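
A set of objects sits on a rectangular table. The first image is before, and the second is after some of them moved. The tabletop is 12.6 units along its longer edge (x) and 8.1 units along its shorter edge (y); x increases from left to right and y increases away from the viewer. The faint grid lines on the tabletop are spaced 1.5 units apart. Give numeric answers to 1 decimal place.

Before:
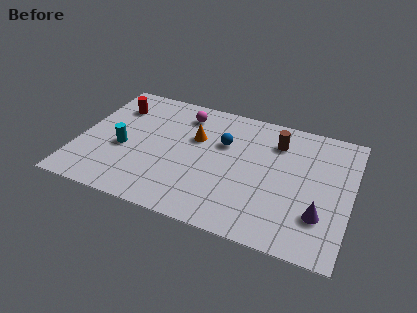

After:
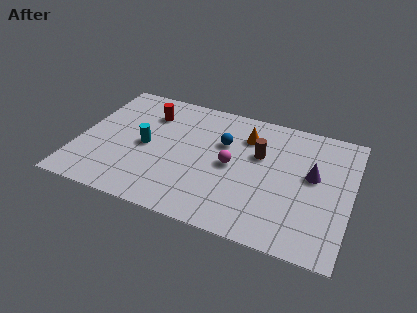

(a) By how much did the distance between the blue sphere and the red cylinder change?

-1.6

They were about 5.3 units apart before and 3.7 after — 1.6 units closer together.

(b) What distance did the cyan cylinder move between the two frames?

1.1

The cyan cylinder was near (2.1, 3.4) before and (3.1, 3.9) after, so it travelled √(1.0² + 0.5²) ≈ 1.1 units.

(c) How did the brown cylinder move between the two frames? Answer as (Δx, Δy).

(-0.7, -1.1)

The brown cylinder started near (9.0, 6.2) and ended near (8.3, 5.1).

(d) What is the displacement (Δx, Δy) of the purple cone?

(-0.5, 2.3)

The purple cone started near (11.3, 2.3) and ended near (10.8, 4.6).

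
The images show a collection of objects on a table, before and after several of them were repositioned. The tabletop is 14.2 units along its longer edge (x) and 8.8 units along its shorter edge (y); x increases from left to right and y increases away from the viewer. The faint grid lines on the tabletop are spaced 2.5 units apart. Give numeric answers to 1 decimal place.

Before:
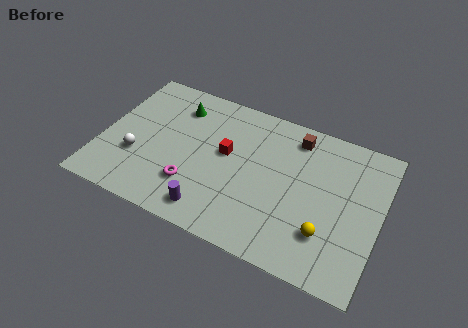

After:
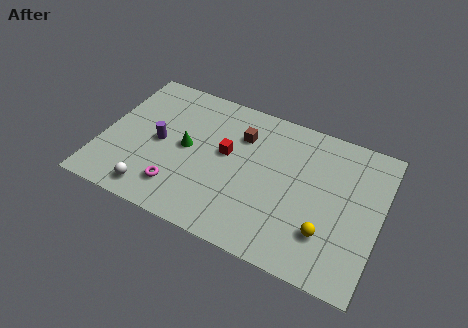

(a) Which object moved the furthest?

the purple cylinder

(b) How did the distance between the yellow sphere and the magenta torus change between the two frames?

+0.7

The distance was about 6.8 in the first image and 7.5 in the second, so they moved 0.7 units further apart.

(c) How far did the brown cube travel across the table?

2.9

The brown cube was near (9.6, 7.4) before and (6.9, 6.4) after, so it travelled √(2.7² + 1.0²) ≈ 2.9 units.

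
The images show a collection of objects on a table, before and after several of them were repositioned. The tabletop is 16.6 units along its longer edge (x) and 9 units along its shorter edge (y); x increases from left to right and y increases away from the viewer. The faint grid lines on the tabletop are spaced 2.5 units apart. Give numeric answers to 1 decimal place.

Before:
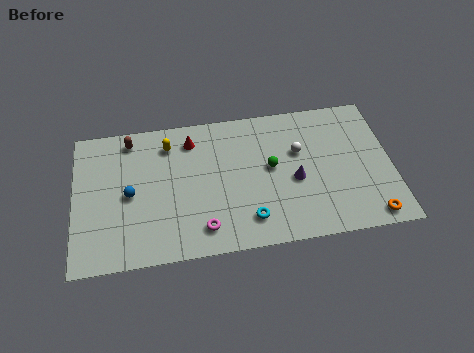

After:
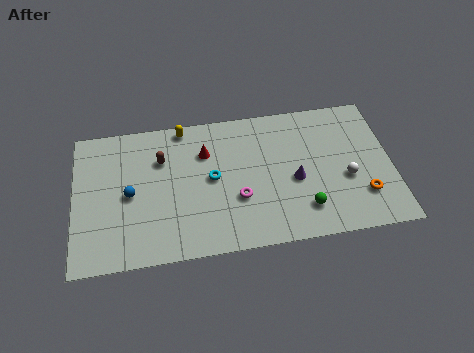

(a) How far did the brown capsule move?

2.2

The brown capsule was near (3.0, 7.8) before and (4.6, 6.3) after, so it travelled √(1.6² + 1.5²) ≈ 2.2 units.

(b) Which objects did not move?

the purple cone and the blue sphere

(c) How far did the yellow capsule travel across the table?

1.3

The yellow capsule was near (5.0, 7.2) before and (5.8, 8.2) after, so it travelled √(0.8² + 1.0²) ≈ 1.3 units.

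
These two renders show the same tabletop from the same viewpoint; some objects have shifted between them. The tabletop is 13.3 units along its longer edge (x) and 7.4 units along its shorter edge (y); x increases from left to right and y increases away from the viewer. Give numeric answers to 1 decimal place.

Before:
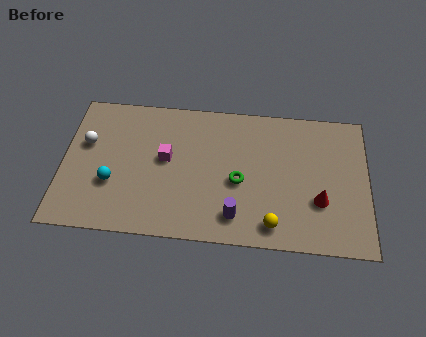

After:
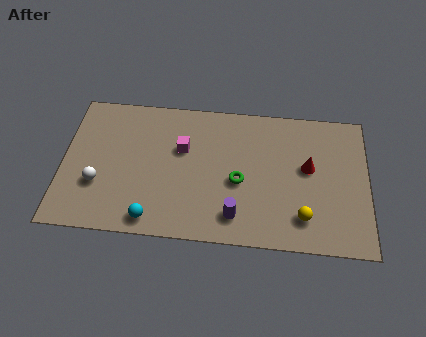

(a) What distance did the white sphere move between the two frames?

2.2

The white sphere moved from about (1.0, 4.6) to (1.6, 2.5), a distance of √(0.6² + 2.1²) ≈ 2.2.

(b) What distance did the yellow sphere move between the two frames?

1.4

From (9.2, 1.1) to (10.5, 1.6), the yellow sphere covered √(1.3² + 0.5²) ≈ 1.4 units.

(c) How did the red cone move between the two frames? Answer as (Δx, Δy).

(-0.5, 1.7)

From the two frames, the red cone sits at roughly (11.2, 2.5) before and (10.7, 4.2) after.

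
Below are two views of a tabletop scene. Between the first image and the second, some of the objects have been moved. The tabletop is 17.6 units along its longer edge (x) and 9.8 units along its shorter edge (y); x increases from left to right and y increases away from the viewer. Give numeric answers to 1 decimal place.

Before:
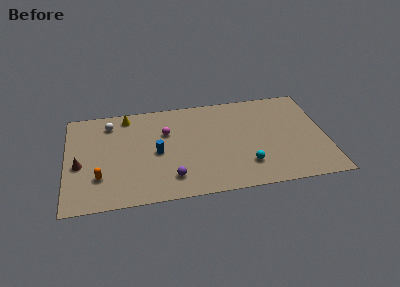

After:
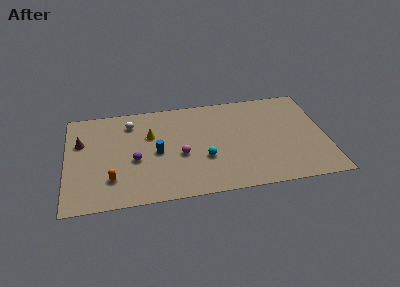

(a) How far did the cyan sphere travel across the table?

3.0

The cyan sphere moved from about (12.1, 2.4) to (9.3, 3.5), a distance of √(2.8² + 1.1²) ≈ 3.0.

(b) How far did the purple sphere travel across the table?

3.2

The purple sphere moved from about (7.0, 2.0) to (4.6, 4.1), a distance of √(2.4² + 2.1²) ≈ 3.2.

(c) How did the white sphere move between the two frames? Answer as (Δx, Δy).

(1.4, -0.2)

The white sphere started near (3.0, 8.0) and ended near (4.4, 7.8).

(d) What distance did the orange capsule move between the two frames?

0.9

The orange capsule was near (2.2, 2.8) before and (3.0, 2.5) after, so it travelled √(0.8² + 0.3²) ≈ 0.9 units.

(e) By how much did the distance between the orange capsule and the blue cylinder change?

-0.6

Before: roughly 4.3 units apart; after: 3.7. That's 0.6 units closer together.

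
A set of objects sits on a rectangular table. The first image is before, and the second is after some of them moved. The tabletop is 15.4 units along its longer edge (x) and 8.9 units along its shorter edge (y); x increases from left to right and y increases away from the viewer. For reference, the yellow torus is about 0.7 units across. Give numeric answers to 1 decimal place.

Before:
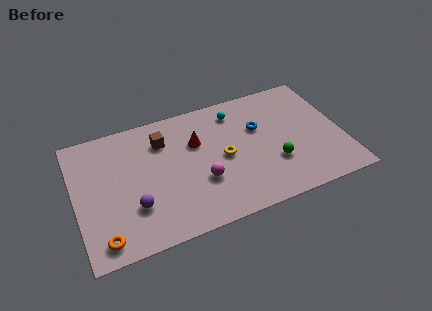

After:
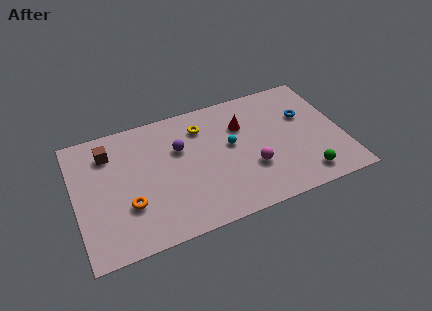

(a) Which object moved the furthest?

the purple sphere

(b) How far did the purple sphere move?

4.2

The purple sphere moved from about (3.2, 2.7) to (6.1, 5.8), a distance of √(2.9² + 3.1²) ≈ 4.2.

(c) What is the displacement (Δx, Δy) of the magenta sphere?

(2.9, -0.1)

The magenta sphere started near (7.1, 3.1) and ended near (10.0, 3.0).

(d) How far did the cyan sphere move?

2.4

From (9.5, 7.3) to (9.0, 5.0), the cyan sphere covered √(0.5² + 2.3²) ≈ 2.4 units.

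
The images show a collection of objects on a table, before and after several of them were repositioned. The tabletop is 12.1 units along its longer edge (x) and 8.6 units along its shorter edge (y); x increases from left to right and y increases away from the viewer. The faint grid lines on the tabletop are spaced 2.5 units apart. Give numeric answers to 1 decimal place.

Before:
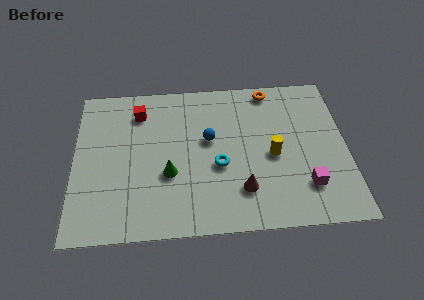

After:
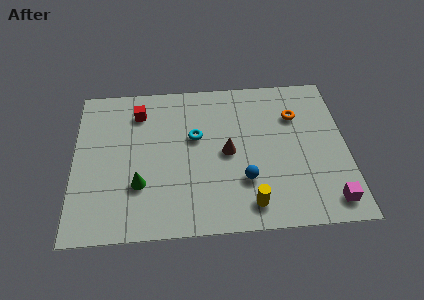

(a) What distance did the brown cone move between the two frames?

2.2

The brown cone moved from about (7.4, 2.1) to (6.8, 4.2), a distance of √(0.6² + 2.1²) ≈ 2.2.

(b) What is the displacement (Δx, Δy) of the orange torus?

(1.1, -1.6)

The orange torus started near (8.8, 7.7) and ended near (9.9, 6.1).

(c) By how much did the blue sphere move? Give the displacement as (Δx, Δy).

(1.5, -2.4)

From the two frames, the blue sphere sits at roughly (6.0, 5.0) before and (7.5, 2.6) after.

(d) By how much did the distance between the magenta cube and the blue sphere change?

-1.1

The distance was about 5.1 in the first image and 4.0 in the second, so they moved 1.1 units closer together.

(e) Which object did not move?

the red cube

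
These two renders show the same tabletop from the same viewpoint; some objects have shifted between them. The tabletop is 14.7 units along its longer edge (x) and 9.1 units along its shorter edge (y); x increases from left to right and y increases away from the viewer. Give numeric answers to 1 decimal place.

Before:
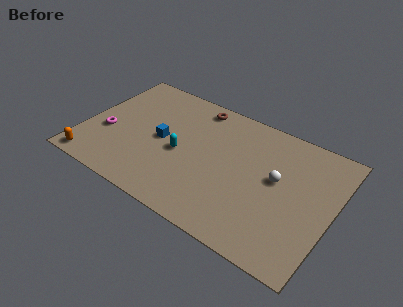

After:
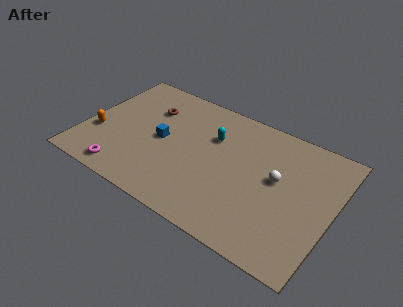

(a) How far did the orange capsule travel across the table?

2.3

The orange capsule was near (1.0, 0.9) before and (0.9, 3.2) after, so it travelled √(0.1² + 2.3²) ≈ 2.3 units.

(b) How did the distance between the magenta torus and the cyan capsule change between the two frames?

+2.4

The distance was about 4.4 in the first image and 6.8 in the second, so they moved 2.4 units further apart.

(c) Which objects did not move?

the white sphere and the blue cube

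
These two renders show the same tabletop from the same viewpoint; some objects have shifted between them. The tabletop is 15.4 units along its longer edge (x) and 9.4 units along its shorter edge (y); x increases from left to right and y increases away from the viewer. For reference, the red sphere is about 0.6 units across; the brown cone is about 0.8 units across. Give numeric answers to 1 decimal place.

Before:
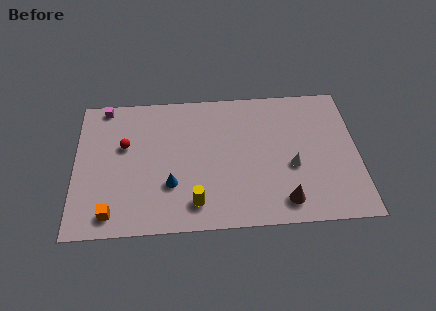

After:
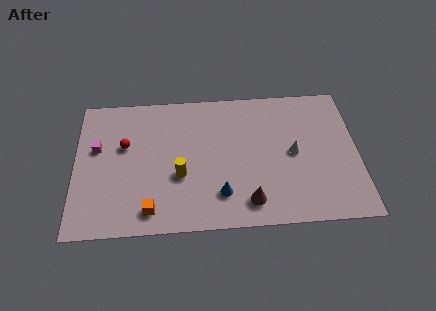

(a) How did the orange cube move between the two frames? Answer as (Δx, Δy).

(2.1, 0.1)

The orange cube was at about (2.0, 1.3) and moved to about (4.1, 1.4).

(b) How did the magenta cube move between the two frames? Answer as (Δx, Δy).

(-0.4, -2.9)

The magenta cube started near (1.6, 8.6) and ended near (1.2, 5.7).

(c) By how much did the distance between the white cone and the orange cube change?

-1.6

The distance was about 10.1 in the first image and 8.5 in the second, so they moved 1.6 units closer together.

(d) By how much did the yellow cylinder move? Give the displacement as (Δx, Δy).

(-0.8, 1.9)

From the two frames, the yellow cylinder sits at roughly (6.5, 1.7) before and (5.7, 3.6) after.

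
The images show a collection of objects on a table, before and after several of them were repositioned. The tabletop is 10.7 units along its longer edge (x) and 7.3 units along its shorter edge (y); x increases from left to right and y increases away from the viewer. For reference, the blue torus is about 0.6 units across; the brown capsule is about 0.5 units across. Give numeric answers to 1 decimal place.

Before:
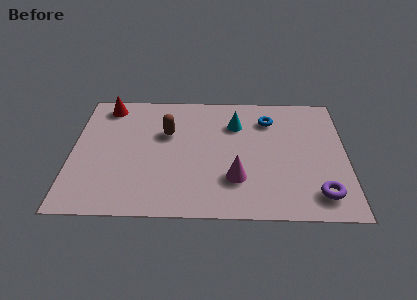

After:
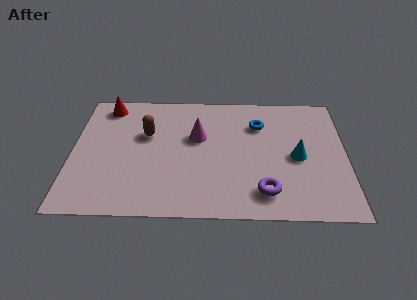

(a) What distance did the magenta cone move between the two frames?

2.8

The magenta cone moved from about (6.4, 2.1) to (4.9, 4.5), a distance of √(1.5² + 2.4²) ≈ 2.8.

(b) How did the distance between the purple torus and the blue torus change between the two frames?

-0.8

Before: roughly 4.7 units apart; after: 3.9. That's 0.8 units closer together.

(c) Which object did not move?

the red cone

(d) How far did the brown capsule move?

0.8

The brown capsule was near (3.7, 4.7) before and (2.9, 4.6) after, so it travelled √(0.8² + 0.1²) ≈ 0.8 units.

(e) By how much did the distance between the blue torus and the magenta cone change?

-1.2

The distance was about 3.7 in the first image and 2.5 in the second, so they moved 1.2 units closer together.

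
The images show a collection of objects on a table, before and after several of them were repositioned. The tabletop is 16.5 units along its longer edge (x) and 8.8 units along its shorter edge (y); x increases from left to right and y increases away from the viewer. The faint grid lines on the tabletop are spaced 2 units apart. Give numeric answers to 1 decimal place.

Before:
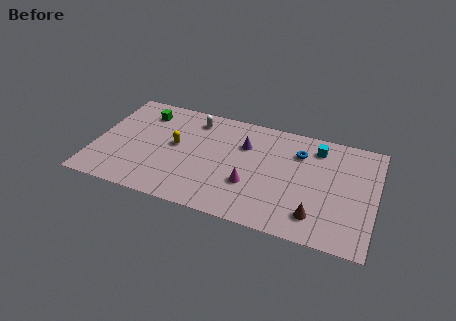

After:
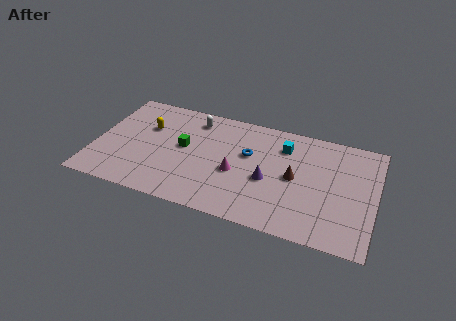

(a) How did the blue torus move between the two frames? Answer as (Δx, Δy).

(-2.9, -1.1)

The blue torus was at about (11.9, 6.5) and moved to about (9.0, 5.4).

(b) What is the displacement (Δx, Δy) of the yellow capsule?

(-1.8, 1.0)

The yellow capsule started near (4.7, 4.8) and ended near (2.9, 5.8).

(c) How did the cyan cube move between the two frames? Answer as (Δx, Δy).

(-1.9, -0.5)

From the two frames, the cyan cube sits at roughly (12.9, 7.2) before and (11.0, 6.7) after.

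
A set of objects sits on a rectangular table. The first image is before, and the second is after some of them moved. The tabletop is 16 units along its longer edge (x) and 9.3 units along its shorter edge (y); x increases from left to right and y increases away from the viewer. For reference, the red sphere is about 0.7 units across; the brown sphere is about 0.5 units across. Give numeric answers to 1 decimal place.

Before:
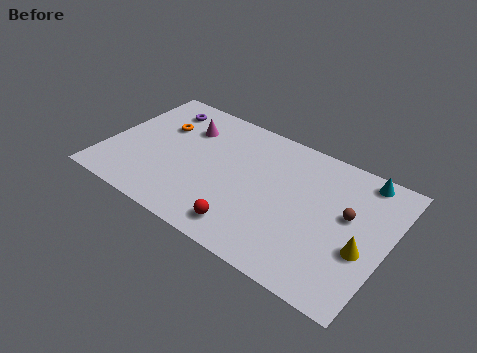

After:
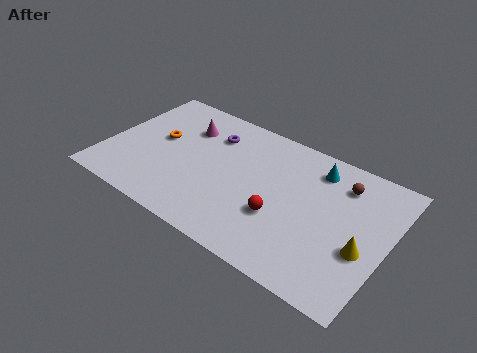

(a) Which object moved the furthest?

the purple torus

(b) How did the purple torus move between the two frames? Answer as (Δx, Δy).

(3.2, -0.6)

From the two frames, the purple torus sits at roughly (2.4, 7.6) before and (5.6, 7.0) after.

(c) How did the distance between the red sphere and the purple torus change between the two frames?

-2.8

They were about 8.7 units apart before and 5.9 after — 2.8 units closer together.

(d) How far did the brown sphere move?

2.0

The brown sphere was near (13.7, 5.4) before and (13.1, 7.3) after, so it travelled √(0.6² + 1.9²) ≈ 2.0 units.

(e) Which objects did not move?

the yellow cone and the magenta cone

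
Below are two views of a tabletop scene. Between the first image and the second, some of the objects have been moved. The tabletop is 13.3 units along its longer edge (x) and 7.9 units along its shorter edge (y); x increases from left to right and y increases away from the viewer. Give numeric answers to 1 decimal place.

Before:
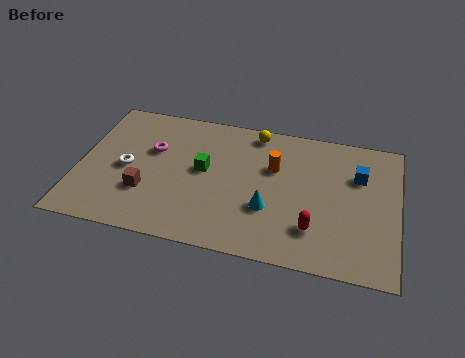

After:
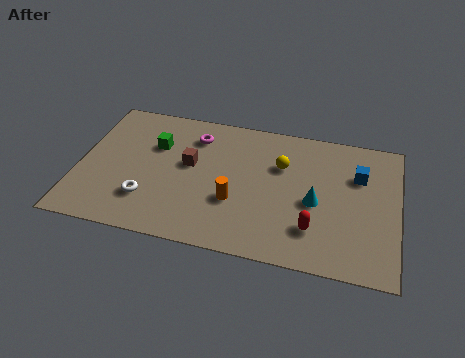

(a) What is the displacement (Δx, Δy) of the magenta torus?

(1.7, 1.2)

The magenta torus started near (3.0, 5.0) and ended near (4.7, 6.2).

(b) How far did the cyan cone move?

2.1

The cyan cone was near (8.0, 2.7) before and (9.9, 3.5) after, so it travelled √(1.9² + 0.8²) ≈ 2.1 units.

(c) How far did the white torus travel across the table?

1.9

The white torus was near (2.0, 3.7) before and (3.0, 2.1) after, so it travelled √(1.0² + 1.6²) ≈ 1.9 units.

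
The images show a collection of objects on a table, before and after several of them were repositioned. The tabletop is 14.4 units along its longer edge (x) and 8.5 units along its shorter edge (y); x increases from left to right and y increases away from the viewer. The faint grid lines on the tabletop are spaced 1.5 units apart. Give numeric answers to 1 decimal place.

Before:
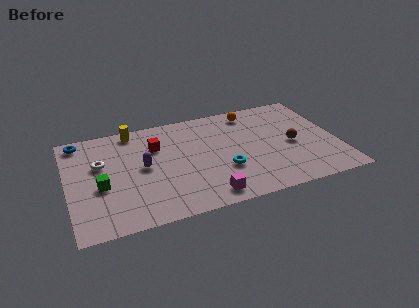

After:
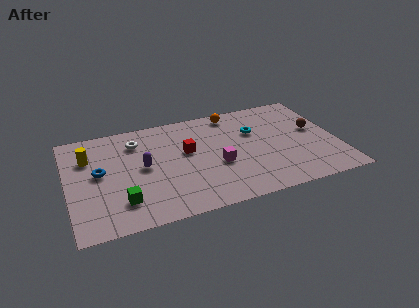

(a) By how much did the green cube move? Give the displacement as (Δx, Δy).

(1.0, -1.5)

From the two frames, the green cube sits at roughly (1.7, 3.5) before and (2.7, 2.0) after.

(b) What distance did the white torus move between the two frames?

2.4

The white torus was near (1.8, 5.3) before and (3.8, 6.6) after, so it travelled √(2.0² + 1.3²) ≈ 2.4 units.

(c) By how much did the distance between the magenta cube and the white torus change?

-1.6

Before: roughly 6.8 units apart; after: 5.2. That's 1.6 units closer together.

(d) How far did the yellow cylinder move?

3.0

From (3.7, 7.6) to (1.2, 6.0), the yellow cylinder covered √(2.5² + 1.6²) ≈ 3.0 units.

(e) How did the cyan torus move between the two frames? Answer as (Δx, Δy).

(1.9, 2.7)

The cyan torus started near (8.2, 2.9) and ended near (10.1, 5.6).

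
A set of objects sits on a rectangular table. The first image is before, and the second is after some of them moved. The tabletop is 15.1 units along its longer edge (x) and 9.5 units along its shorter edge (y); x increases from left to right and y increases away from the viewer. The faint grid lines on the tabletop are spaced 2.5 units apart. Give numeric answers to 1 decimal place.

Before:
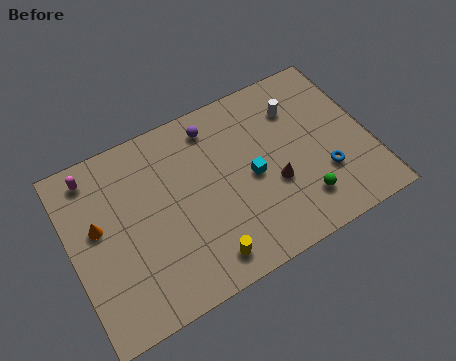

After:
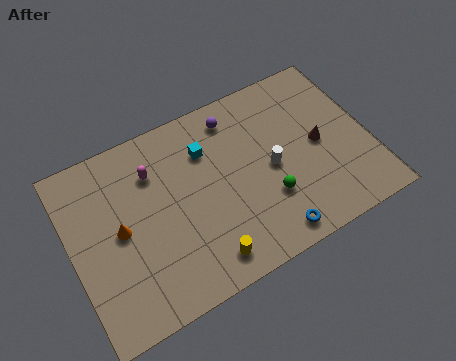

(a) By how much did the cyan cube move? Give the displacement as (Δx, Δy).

(-2.0, 2.4)

The cyan cube was at about (9.1, 4.5) and moved to about (7.1, 6.9).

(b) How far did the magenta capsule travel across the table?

3.1

The magenta capsule moved from about (1.5, 8.2) to (4.4, 7.0), a distance of √(2.9² + 1.2²) ≈ 3.1.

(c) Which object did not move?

the yellow cylinder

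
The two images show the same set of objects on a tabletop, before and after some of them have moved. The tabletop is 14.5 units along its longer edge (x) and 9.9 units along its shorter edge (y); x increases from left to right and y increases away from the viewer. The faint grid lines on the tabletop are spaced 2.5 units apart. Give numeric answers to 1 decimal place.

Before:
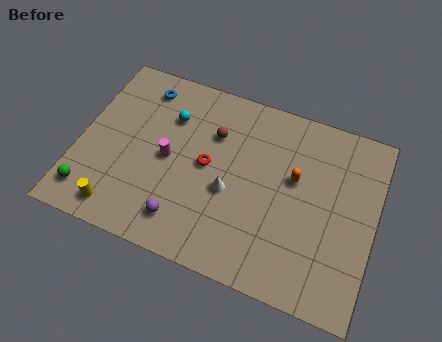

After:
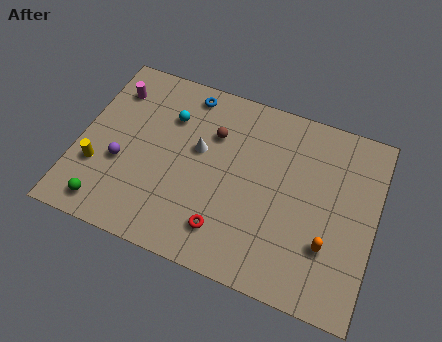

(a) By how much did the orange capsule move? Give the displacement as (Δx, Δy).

(1.9, -2.9)

From the two frames, the orange capsule sits at roughly (10.5, 5.9) before and (12.4, 3.0) after.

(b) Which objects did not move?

the brown sphere and the cyan sphere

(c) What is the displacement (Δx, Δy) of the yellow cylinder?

(-1.3, 1.9)

The yellow cylinder started near (2.4, 1.3) and ended near (1.1, 3.2).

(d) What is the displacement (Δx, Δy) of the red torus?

(1.2, -3.1)

The red torus was at about (6.3, 5.1) and moved to about (7.5, 2.0).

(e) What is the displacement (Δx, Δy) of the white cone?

(-1.7, 1.7)

The white cone started near (7.5, 4.1) and ended near (5.8, 5.8).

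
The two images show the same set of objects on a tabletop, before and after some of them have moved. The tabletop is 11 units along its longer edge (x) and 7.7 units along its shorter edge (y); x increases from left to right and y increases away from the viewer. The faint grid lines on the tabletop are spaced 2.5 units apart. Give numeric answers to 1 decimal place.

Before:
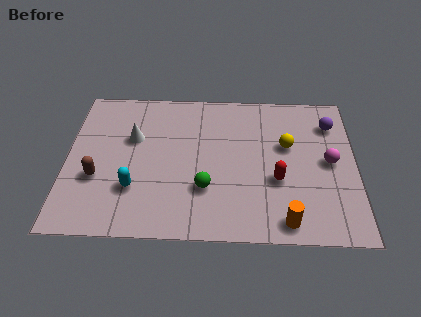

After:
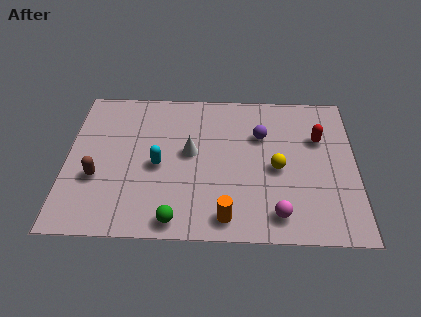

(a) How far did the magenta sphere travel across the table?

3.4

From (10.0, 3.9) to (8.0, 1.2), the magenta sphere covered √(2.0² + 2.7²) ≈ 3.4 units.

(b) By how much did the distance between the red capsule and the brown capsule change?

+1.9

The distance was about 6.8 in the first image and 8.7 in the second, so they moved 1.9 units further apart.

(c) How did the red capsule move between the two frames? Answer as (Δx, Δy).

(1.6, 2.2)

The red capsule was at about (8.0, 2.9) and moved to about (9.6, 5.1).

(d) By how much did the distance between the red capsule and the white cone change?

-0.9

They were about 5.9 units apart before and 5.0 after — 0.9 units closer together.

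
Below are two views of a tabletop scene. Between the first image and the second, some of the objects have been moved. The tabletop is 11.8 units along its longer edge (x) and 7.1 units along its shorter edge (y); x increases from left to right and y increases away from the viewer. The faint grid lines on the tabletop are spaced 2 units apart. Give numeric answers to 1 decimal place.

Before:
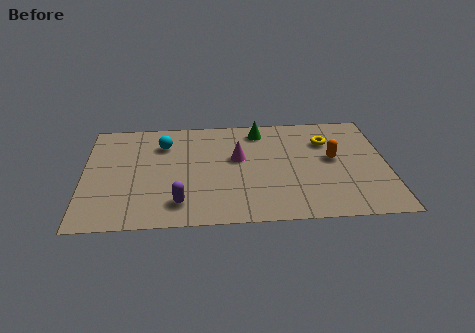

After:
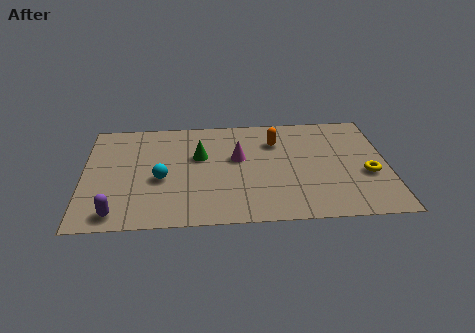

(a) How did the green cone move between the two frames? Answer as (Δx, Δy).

(-2.4, -1.6)

The green cone started near (6.9, 6.0) and ended near (4.5, 4.4).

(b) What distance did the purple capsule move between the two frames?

2.5

The purple capsule moved from about (3.7, 1.4) to (1.3, 0.9), a distance of √(2.4² + 0.5²) ≈ 2.5.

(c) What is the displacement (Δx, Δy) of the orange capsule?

(-2.2, 1.3)

The orange capsule was at about (9.7, 3.9) and moved to about (7.5, 5.2).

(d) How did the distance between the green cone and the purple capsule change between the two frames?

-0.9

The distance was about 5.6 in the first image and 4.7 in the second, so they moved 0.9 units closer together.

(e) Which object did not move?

the magenta cone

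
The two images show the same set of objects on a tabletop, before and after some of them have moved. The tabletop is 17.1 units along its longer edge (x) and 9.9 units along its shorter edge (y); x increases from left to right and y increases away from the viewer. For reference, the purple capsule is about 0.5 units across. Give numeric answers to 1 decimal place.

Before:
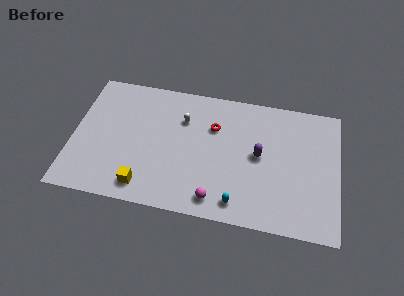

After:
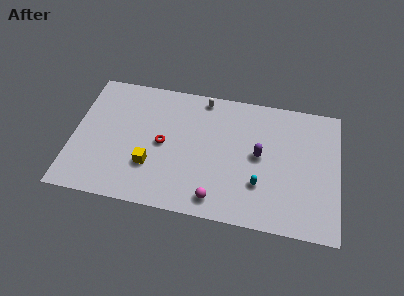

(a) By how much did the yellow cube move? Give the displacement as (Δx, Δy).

(0.3, 1.6)

From the two frames, the yellow cube sits at roughly (4.8, 1.5) before and (5.1, 3.1) after.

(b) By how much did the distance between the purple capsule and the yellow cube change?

-0.9

Before: roughly 8.1 units apart; after: 7.2. That's 0.9 units closer together.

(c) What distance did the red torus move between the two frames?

3.7

The red torus was near (9.0, 6.8) before and (5.8, 4.9) after, so it travelled √(3.2² + 1.9²) ≈ 3.7 units.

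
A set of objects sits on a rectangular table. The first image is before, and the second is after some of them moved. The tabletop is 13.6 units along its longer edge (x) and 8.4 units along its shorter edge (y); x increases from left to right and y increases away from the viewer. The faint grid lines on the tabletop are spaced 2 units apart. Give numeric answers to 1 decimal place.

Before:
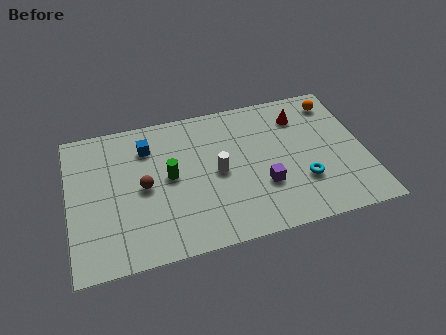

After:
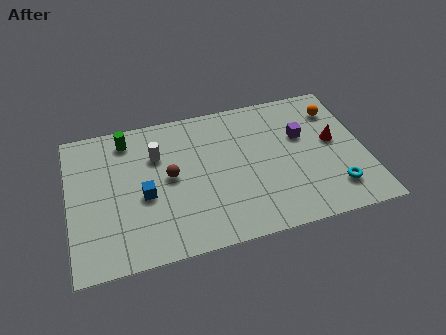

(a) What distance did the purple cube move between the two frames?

3.2

The purple cube was near (8.8, 2.8) before and (10.8, 5.3) after, so it travelled √(2.0² + 2.5²) ≈ 3.2 units.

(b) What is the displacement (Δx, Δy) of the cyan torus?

(1.4, -0.8)

From the two frames, the cyan torus sits at roughly (10.6, 2.6) before and (12.0, 1.8) after.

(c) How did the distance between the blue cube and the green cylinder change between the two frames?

+1.4

They were about 2.2 units apart before and 3.6 after — 1.4 units further apart.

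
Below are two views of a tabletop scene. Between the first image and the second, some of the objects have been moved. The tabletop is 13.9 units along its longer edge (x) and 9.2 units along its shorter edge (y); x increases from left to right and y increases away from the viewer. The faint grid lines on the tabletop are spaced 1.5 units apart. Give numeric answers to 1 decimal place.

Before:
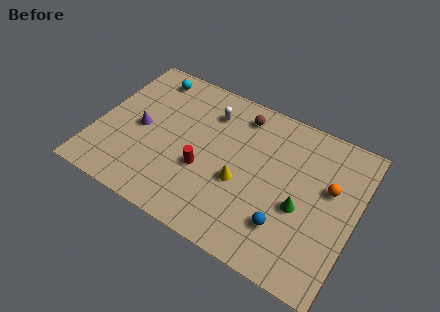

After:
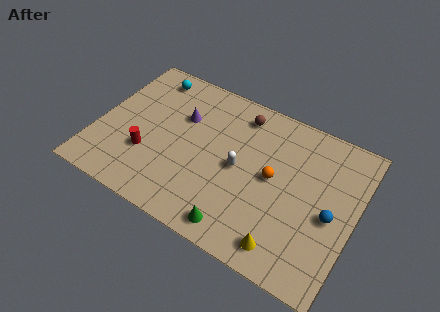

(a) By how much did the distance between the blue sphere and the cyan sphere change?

+1.2

They were about 10.0 units apart before and 11.2 after — 1.2 units further apart.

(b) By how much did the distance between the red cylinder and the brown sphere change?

+2.0

Before: roughly 4.4 units apart; after: 6.4. That's 2.0 units further apart.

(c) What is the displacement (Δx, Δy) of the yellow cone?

(2.8, -2.4)

The yellow cone was at about (7.9, 3.7) and moved to about (10.7, 1.3).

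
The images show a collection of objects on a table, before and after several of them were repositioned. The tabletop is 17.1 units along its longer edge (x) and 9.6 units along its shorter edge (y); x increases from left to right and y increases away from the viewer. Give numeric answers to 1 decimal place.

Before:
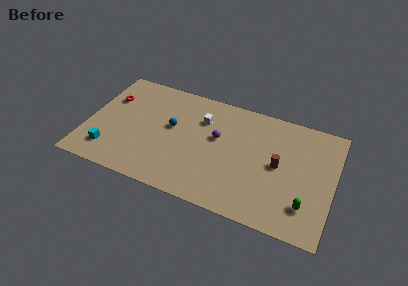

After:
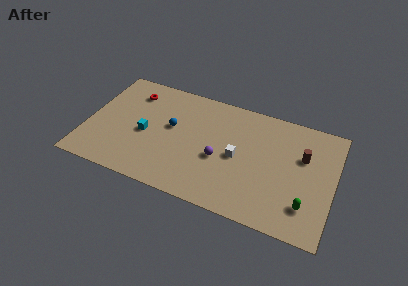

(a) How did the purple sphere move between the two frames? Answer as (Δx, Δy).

(0.3, -1.7)

The purple sphere started near (9.0, 5.7) and ended near (9.3, 4.0).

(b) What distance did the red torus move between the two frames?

1.8

From (1.3, 6.6) to (2.8, 7.6), the red torus covered √(1.5² + 1.0²) ≈ 1.8 units.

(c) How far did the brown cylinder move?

2.1

From (13.3, 4.9) to (14.9, 6.2), the brown cylinder covered √(1.6² + 1.3²) ≈ 2.1 units.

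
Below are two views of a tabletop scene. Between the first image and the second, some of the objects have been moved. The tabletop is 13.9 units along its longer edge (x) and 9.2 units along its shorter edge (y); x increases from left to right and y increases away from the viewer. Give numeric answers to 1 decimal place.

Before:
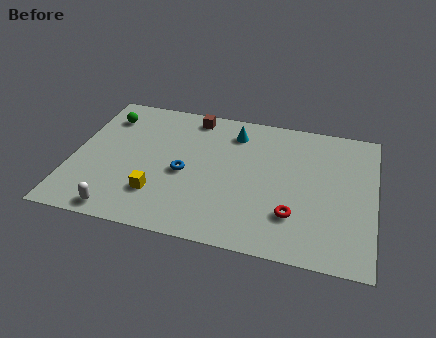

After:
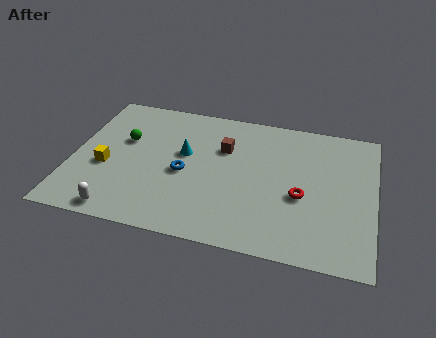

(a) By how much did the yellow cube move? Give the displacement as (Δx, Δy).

(-2.5, 1.3)

The yellow cube started near (4.1, 2.4) and ended near (1.6, 3.7).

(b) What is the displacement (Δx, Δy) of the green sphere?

(1.0, -1.5)

From the two frames, the green sphere sits at roughly (1.3, 7.2) before and (2.3, 5.7) after.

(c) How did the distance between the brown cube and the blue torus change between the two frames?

-1.3

Before: roughly 4.0 units apart; after: 2.7. That's 1.3 units closer together.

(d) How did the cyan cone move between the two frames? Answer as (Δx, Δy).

(-2.2, -2.0)

From the two frames, the cyan cone sits at roughly (7.3, 7.4) before and (5.1, 5.4) after.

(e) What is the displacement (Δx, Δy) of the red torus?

(0.3, 1.3)

From the two frames, the red torus sits at roughly (10.3, 2.5) before and (10.6, 3.8) after.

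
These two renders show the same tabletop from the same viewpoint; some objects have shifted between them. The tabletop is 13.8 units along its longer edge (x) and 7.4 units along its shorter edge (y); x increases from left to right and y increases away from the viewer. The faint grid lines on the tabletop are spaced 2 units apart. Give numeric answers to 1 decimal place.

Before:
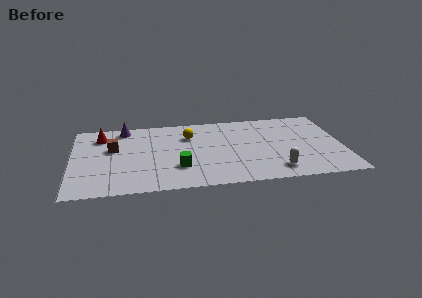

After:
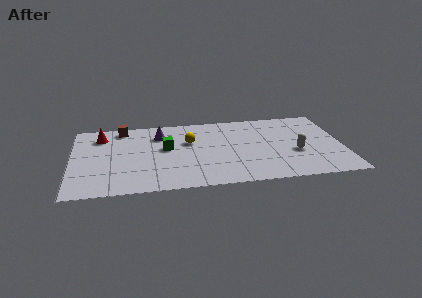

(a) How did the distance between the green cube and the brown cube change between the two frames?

-0.8

The distance was about 4.0 in the first image and 3.2 in the second, so they moved 0.8 units closer together.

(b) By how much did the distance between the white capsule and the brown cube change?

+0.7

Before: roughly 8.8 units apart; after: 9.5. That's 0.7 units further apart.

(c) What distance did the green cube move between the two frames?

2.1

From (5.4, 2.2) to (4.8, 4.2), the green cube covered √(0.6² + 2.0²) ≈ 2.1 units.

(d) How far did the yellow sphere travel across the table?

0.6

From (6.0, 5.3) to (6.0, 4.7), the yellow sphere covered √(0.0² + 0.6²) ≈ 0.6 units.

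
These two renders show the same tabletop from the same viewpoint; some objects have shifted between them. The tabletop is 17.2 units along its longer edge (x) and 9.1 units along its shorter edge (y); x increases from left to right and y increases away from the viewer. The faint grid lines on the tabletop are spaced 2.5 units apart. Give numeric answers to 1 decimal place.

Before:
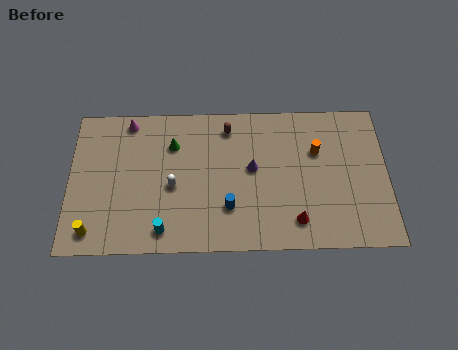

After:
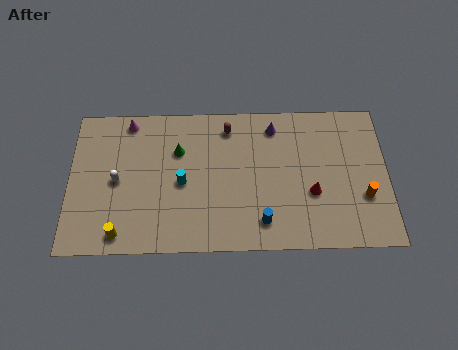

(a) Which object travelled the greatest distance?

the orange cylinder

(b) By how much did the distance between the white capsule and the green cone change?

+1.2

Before: roughly 2.6 units apart; after: 3.8. That's 1.2 units further apart.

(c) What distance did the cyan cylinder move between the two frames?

3.1

The cyan cylinder moved from about (5.1, 1.3) to (6.1, 4.2), a distance of √(1.0² + 2.9²) ≈ 3.1.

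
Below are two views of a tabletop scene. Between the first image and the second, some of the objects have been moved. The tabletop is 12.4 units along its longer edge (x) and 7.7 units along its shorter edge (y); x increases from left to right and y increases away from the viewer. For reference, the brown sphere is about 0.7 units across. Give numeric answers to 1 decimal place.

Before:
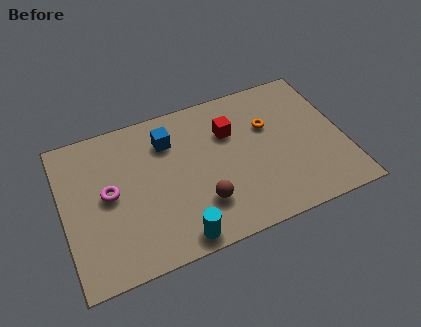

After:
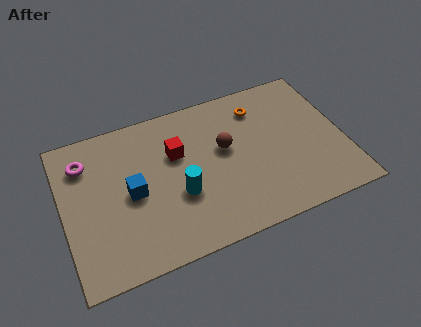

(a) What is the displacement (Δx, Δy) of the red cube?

(-2.4, -0.3)

From the two frames, the red cube sits at roughly (7.5, 5.3) before and (5.1, 5.0) after.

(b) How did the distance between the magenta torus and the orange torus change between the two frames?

+0.5

The distance was about 7.3 in the first image and 7.8 in the second, so they moved 0.5 units further apart.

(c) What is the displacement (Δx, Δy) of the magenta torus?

(-0.9, 1.9)

The magenta torus was at about (2.0, 4.0) and moved to about (1.1, 5.9).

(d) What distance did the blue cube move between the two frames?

2.8

The blue cube was near (4.8, 5.8) before and (3.0, 3.7) after, so it travelled √(1.8² + 2.1²) ≈ 2.8 units.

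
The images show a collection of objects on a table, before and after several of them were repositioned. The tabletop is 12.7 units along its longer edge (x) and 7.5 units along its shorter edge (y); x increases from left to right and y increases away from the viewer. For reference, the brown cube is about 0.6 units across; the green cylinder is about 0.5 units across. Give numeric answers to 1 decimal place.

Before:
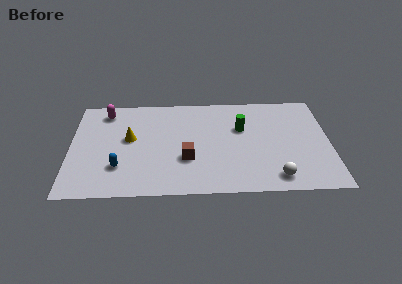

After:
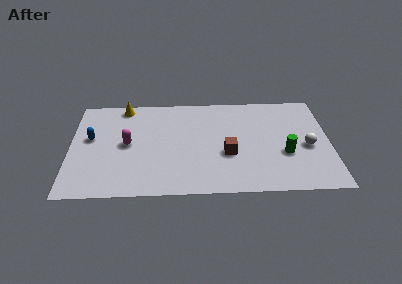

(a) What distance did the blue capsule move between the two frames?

2.6

The blue capsule was near (2.4, 2.1) before and (1.0, 4.3) after, so it travelled √(1.4² + 2.2²) ≈ 2.6 units.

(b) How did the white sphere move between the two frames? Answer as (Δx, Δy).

(1.6, 2.2)

The white sphere was at about (10.0, 1.1) and moved to about (11.6, 3.3).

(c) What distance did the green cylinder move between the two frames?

2.9

The green cylinder moved from about (8.4, 4.8) to (10.5, 2.8), a distance of √(2.1² + 2.0²) ≈ 2.9.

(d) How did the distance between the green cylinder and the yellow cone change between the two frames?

+3.3

They were about 5.5 units apart before and 8.8 after — 3.3 units further apart.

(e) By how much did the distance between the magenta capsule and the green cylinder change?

+0.9

The distance was about 6.9 in the first image and 7.8 in the second, so they moved 0.9 units further apart.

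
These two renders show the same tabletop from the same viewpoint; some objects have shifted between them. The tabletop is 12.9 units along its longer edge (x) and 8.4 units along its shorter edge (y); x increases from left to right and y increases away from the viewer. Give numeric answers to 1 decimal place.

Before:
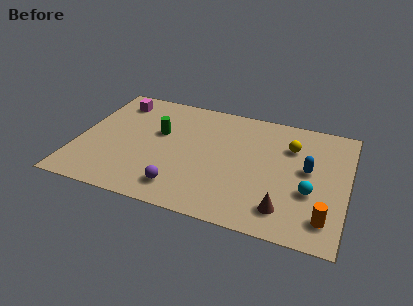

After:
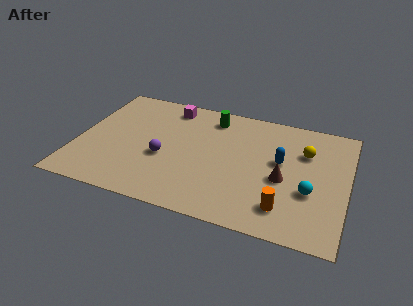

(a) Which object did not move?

the cyan sphere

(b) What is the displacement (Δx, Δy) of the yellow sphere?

(0.7, -0.2)

The yellow sphere was at about (10.1, 6.0) and moved to about (10.8, 5.8).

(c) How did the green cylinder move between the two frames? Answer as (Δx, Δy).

(2.4, 1.9)

The green cylinder started near (3.8, 5.1) and ended near (6.2, 7.0).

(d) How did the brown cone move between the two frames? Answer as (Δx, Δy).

(-0.2, 2.0)

The brown cone started near (10.1, 1.6) and ended near (9.9, 3.6).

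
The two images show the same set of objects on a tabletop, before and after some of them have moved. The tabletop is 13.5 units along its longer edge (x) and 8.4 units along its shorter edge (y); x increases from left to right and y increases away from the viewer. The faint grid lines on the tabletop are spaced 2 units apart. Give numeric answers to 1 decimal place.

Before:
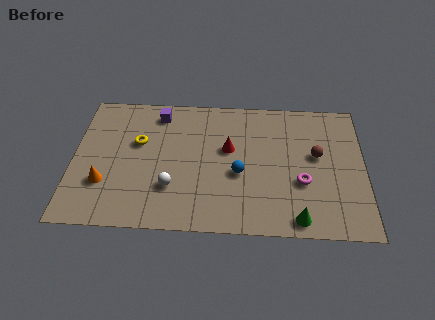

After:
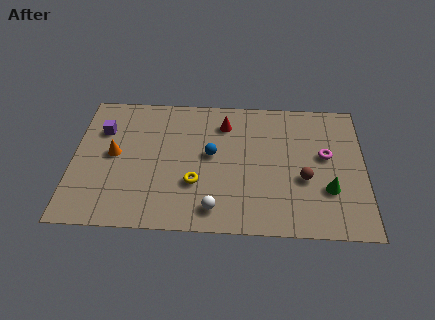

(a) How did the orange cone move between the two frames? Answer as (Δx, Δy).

(0.4, 1.8)

The orange cone was at about (1.5, 2.6) and moved to about (1.9, 4.4).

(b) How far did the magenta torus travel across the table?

2.0

The magenta torus moved from about (10.6, 3.1) to (11.7, 4.8), a distance of √(1.1² + 1.7²) ≈ 2.0.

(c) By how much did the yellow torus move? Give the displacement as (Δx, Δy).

(2.7, -2.4)

The yellow torus was at about (3.0, 5.2) and moved to about (5.7, 2.8).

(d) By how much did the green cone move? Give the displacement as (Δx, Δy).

(1.4, 1.8)

The green cone started near (10.4, 0.9) and ended near (11.8, 2.7).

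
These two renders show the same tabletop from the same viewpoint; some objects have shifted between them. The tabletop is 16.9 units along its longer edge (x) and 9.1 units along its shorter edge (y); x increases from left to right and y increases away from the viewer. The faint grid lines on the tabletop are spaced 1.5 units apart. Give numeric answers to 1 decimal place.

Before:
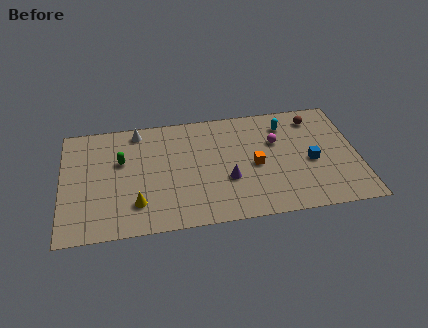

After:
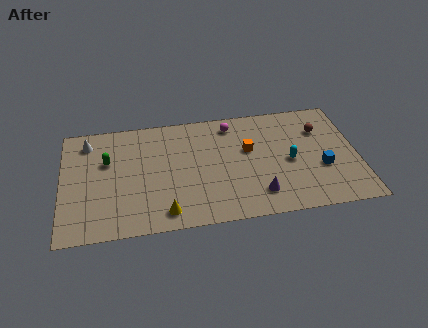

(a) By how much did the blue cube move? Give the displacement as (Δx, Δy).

(0.6, -0.6)

The blue cube started near (14.2, 4.0) and ended near (14.8, 3.4).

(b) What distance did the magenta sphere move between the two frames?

3.1

The magenta sphere moved from about (12.3, 5.9) to (9.8, 7.7), a distance of √(2.5² + 1.8²) ≈ 3.1.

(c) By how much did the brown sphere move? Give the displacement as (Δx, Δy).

(0.3, -1.0)

The brown sphere was at about (14.6, 7.5) and moved to about (14.9, 6.5).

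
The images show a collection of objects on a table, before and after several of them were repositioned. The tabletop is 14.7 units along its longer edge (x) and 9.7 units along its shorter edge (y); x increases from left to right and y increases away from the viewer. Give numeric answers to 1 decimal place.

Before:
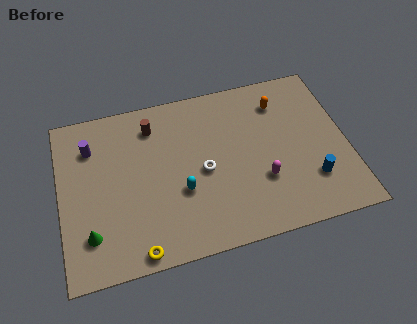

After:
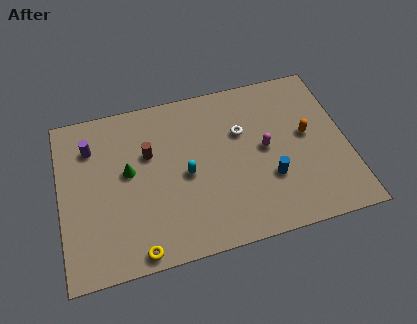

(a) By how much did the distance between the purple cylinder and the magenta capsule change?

-0.3

They were about 9.4 units apart before and 9.1 after — 0.3 units closer together.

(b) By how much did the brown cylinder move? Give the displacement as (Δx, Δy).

(-0.3, -1.6)

The brown cylinder was at about (4.9, 7.8) and moved to about (4.6, 6.2).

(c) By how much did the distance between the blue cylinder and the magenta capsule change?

-0.8

They were about 2.6 units apart before and 1.8 after — 0.8 units closer together.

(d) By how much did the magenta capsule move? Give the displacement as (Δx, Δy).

(0.3, 1.8)

From the two frames, the magenta capsule sits at roughly (10.2, 3.2) before and (10.5, 5.0) after.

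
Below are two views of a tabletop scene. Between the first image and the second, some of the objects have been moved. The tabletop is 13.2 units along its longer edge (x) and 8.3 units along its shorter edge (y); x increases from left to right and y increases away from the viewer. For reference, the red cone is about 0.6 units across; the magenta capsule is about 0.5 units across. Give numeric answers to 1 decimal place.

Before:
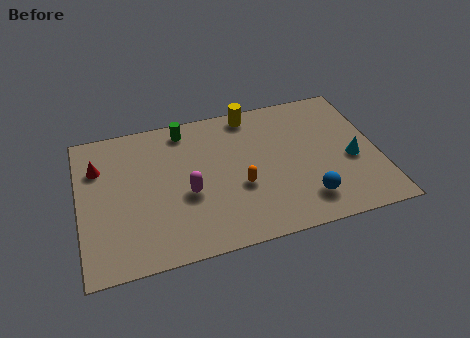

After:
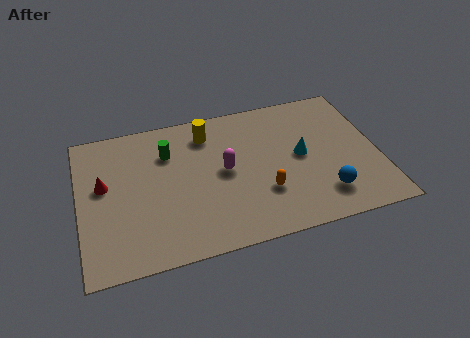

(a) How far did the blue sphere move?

0.8

The blue sphere was near (9.8, 1.7) before and (10.6, 1.8) after, so it travelled √(0.8² + 0.1²) ≈ 0.8 units.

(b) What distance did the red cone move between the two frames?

1.1

The red cone moved from about (0.9, 5.9) to (1.1, 4.8), a distance of √(0.2² + 1.1²) ≈ 1.1.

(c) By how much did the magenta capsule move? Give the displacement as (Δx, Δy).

(1.7, 0.9)

The magenta capsule was at about (4.7, 3.4) and moved to about (6.4, 4.3).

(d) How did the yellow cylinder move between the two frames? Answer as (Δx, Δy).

(-2.0, -0.7)

From the two frames, the yellow cylinder sits at roughly (7.8, 7.4) before and (5.8, 6.7) after.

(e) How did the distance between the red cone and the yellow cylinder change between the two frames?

-2.0

The distance was about 7.1 in the first image and 5.1 in the second, so they moved 2.0 units closer together.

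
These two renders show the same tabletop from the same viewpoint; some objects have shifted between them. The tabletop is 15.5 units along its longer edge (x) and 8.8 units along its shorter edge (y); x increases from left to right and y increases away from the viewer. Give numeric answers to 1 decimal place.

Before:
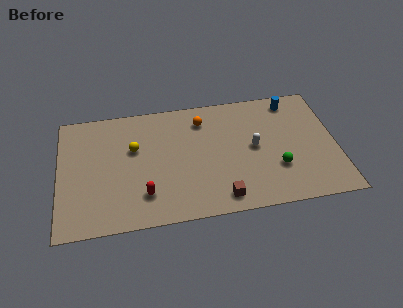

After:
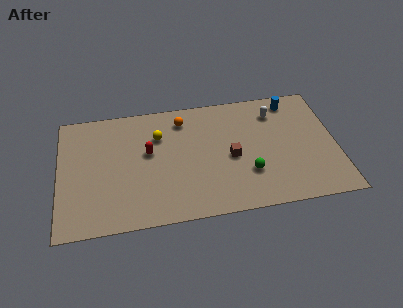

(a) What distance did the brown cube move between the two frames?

2.9

The brown cube was near (8.9, 1.2) before and (9.6, 4.0) after, so it travelled √(0.7² + 2.8²) ≈ 2.9 units.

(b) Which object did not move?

the blue cylinder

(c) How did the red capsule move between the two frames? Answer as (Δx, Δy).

(0.3, 3.0)

The red capsule was at about (4.7, 2.1) and moved to about (5.0, 5.1).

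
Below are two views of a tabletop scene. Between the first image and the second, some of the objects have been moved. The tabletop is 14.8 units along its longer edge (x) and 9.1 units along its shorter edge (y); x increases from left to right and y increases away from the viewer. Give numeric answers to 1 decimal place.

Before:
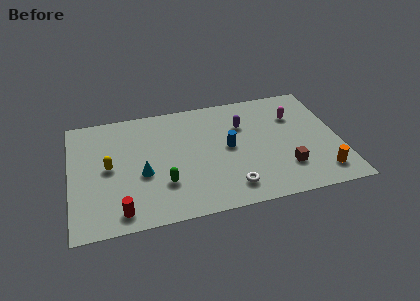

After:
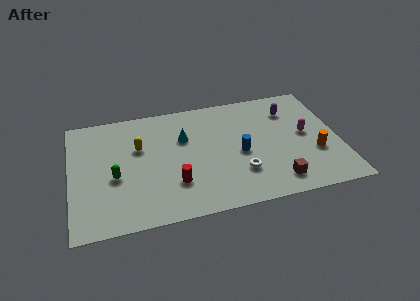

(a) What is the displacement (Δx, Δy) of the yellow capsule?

(1.7, 1.2)

From the two frames, the yellow capsule sits at roughly (2.1, 4.6) before and (3.8, 5.8) after.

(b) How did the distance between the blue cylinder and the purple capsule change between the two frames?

+2.3

They were about 1.8 units apart before and 4.1 after — 2.3 units further apart.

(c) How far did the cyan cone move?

3.3

The cyan cone moved from about (3.9, 3.7) to (6.3, 6.0), a distance of √(2.4² + 2.3²) ≈ 3.3.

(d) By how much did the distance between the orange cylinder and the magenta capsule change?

-3.3

Before: roughly 4.9 units apart; after: 1.6. That's 3.3 units closer together.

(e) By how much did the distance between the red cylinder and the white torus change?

-2.4

They were about 6.0 units apart before and 3.6 after — 2.4 units closer together.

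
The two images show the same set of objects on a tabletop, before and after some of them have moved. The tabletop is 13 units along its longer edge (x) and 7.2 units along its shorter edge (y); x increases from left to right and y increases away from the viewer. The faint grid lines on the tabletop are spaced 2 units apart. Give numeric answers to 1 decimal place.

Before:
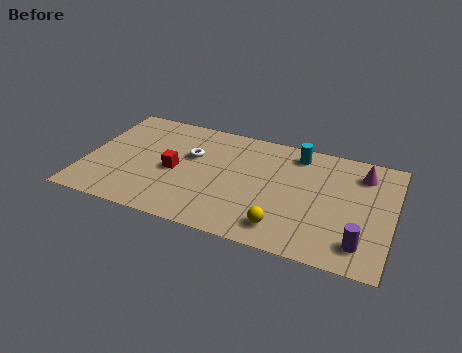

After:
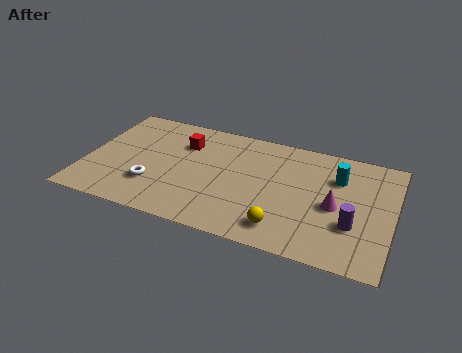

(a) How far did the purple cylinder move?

1.1

The purple cylinder moved from about (11.8, 1.4) to (11.4, 2.4), a distance of √(0.4² + 1.0²) ≈ 1.1.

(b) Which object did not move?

the yellow sphere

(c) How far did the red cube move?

1.9

The red cube was near (3.8, 3.3) before and (4.0, 5.2) after, so it travelled √(0.2² + 1.9²) ≈ 1.9 units.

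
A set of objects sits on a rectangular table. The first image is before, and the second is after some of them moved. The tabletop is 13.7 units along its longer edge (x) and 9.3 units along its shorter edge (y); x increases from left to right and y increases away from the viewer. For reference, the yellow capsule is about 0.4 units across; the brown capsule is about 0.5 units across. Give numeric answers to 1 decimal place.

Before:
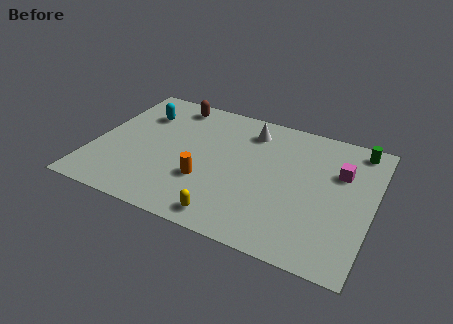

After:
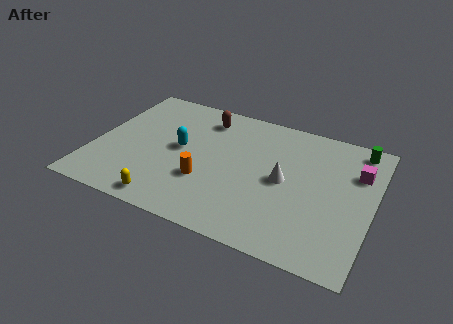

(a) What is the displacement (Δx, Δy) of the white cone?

(2.0, -2.9)

The white cone started near (7.4, 7.5) and ended near (9.4, 4.6).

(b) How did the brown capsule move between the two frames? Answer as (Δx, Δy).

(1.7, -0.5)

The brown capsule was at about (3.4, 8.1) and moved to about (5.1, 7.6).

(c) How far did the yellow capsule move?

3.0

The yellow capsule moved from about (7.1, 1.1) to (4.1, 1.0), a distance of √(3.0² + 0.1²) ≈ 3.0.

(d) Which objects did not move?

the green cylinder and the orange cylinder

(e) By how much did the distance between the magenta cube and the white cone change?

-0.9

The distance was about 4.8 in the first image and 3.9 in the second, so they moved 0.9 units closer together.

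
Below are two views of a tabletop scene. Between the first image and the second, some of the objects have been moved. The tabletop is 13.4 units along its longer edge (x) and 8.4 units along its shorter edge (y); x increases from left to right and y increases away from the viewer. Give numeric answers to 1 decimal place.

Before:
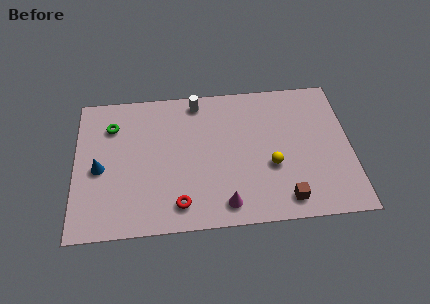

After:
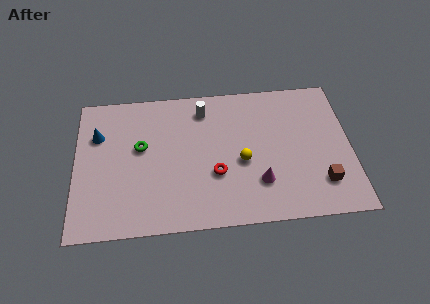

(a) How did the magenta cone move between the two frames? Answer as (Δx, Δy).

(1.7, 1.1)

From the two frames, the magenta cone sits at roughly (7.2, 1.2) before and (8.9, 2.3) after.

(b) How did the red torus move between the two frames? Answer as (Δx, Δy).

(1.8, 1.6)

The red torus started near (5.0, 1.4) and ended near (6.8, 3.0).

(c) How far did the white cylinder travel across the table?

0.6

From (6.0, 7.4) to (6.3, 6.9), the white cylinder covered √(0.3² + 0.5²) ≈ 0.6 units.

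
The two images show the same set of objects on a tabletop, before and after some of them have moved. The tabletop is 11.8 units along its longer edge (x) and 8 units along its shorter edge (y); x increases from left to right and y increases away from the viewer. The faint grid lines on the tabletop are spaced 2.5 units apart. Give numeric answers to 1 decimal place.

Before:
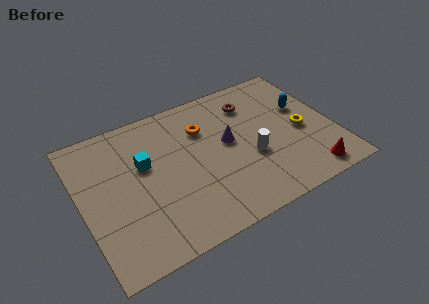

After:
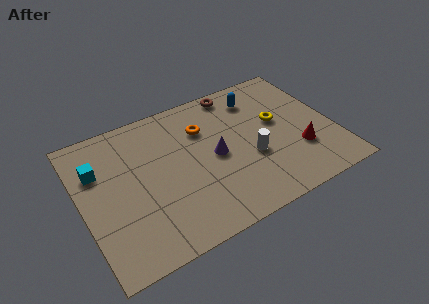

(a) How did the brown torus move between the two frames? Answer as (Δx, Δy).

(-0.6, 1.0)

The brown torus started near (8.3, 6.2) and ended near (7.7, 7.2).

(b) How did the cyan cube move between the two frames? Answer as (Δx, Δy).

(-2.1, 0.6)

The cyan cube was at about (3.0, 4.9) and moved to about (0.9, 5.5).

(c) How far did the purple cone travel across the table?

0.9

The purple cone was near (6.9, 4.4) before and (6.2, 3.9) after, so it travelled √(0.7² + 0.5²) ≈ 0.9 units.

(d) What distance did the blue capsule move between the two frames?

2.5

The blue capsule moved from about (10.6, 4.9) to (8.6, 6.4), a distance of √(2.0² + 1.5²) ≈ 2.5.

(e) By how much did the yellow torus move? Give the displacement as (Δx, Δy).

(-1.0, 1.0)

The yellow torus was at about (10.3, 3.6) and moved to about (9.3, 4.6).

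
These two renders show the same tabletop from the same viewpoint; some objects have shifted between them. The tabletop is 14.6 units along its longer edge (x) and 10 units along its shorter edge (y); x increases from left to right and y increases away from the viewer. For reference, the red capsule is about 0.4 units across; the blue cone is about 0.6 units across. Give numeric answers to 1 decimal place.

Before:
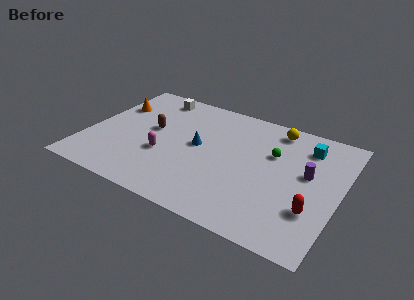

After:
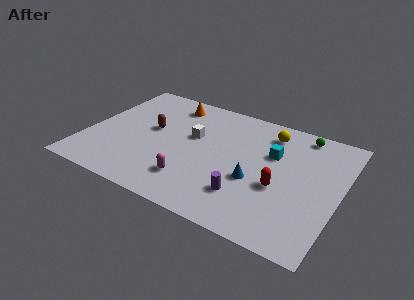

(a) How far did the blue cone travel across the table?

3.8

The blue cone was near (6.4, 5.3) before and (9.9, 3.9) after, so it travelled √(3.5² + 1.4²) ≈ 3.8 units.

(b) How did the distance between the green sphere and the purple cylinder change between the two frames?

+4.6

They were about 2.2 units apart before and 6.8 after — 4.6 units further apart.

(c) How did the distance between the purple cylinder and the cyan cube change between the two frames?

+1.9

The distance was about 2.2 in the first image and 4.1 in the second, so they moved 1.9 units further apart.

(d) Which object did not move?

the brown capsule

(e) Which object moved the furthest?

the purple cylinder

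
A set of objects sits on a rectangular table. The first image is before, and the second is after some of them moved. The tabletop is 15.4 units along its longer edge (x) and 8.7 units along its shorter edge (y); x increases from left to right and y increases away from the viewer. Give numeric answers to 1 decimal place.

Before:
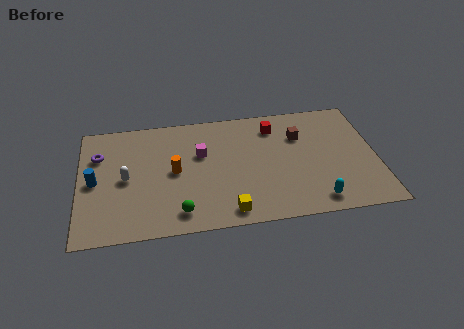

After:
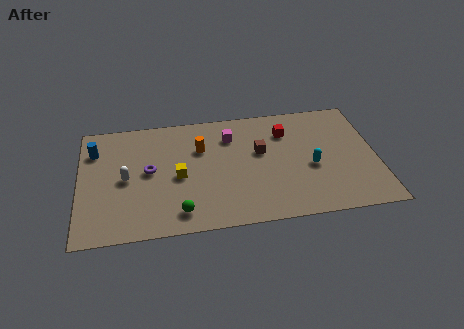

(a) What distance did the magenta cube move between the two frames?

1.9

From (6.3, 5.5) to (7.9, 6.6), the magenta cube covered √(1.6² + 1.1²) ≈ 1.9 units.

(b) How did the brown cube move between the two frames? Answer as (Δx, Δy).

(-2.1, -0.9)

From the two frames, the brown cube sits at roughly (11.5, 6.1) before and (9.4, 5.2) after.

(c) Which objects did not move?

the white capsule and the green sphere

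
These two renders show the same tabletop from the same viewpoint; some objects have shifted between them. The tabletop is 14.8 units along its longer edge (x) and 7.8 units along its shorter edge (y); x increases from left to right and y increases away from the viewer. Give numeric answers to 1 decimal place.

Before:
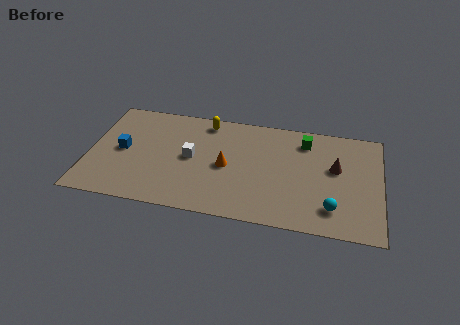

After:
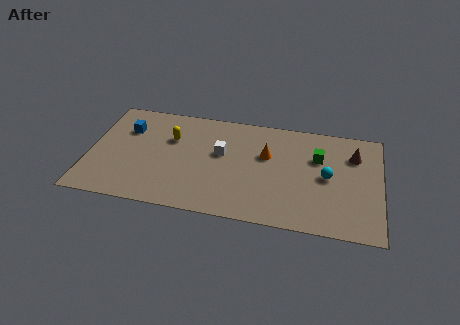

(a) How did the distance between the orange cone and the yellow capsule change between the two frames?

+1.6

They were about 3.3 units apart before and 4.9 after — 1.6 units further apart.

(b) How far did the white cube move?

1.6

The white cube was near (5.2, 4.0) before and (6.7, 4.6) after, so it travelled √(1.5² + 0.6²) ≈ 1.6 units.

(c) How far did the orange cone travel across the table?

2.3

The orange cone was near (7.0, 3.7) before and (9.0, 4.9) after, so it travelled √(2.0² + 1.2²) ≈ 2.3 units.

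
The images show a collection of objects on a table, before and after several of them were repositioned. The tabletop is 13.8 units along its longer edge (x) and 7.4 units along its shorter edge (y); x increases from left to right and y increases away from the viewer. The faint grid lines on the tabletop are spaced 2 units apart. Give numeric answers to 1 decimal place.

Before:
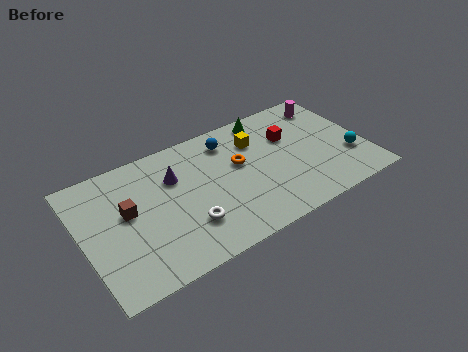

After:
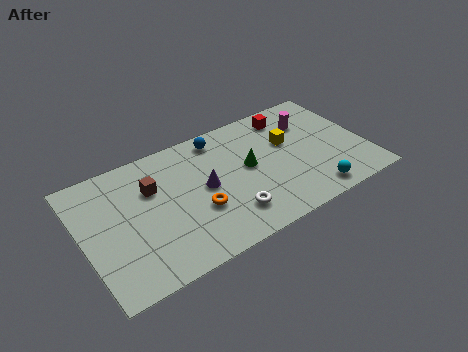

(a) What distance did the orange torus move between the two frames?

2.9

From (7.7, 4.4) to (5.4, 2.7), the orange torus covered √(2.3² + 1.7²) ≈ 2.9 units.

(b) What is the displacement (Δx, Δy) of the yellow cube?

(1.5, -0.8)

The yellow cube started near (8.7, 5.4) and ended near (10.2, 4.6).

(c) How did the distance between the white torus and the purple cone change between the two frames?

-0.7

The distance was about 3.0 in the first image and 2.3 in the second, so they moved 0.7 units closer together.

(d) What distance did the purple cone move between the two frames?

1.8

From (4.6, 5.1) to (5.9, 3.8), the purple cone covered √(1.3² + 1.3²) ≈ 1.8 units.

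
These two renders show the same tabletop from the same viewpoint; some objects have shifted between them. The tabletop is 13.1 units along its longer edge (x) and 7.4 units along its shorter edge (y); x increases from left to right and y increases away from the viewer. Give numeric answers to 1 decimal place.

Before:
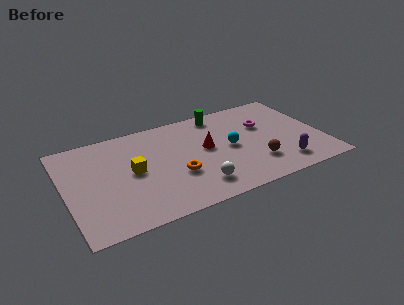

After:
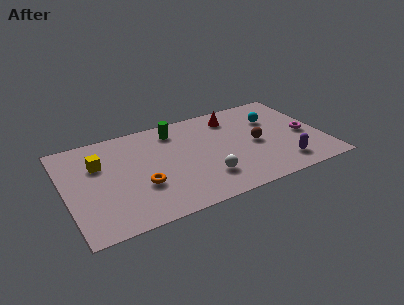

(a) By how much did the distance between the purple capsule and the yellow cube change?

+1.9

They were about 7.8 units apart before and 9.7 after — 1.9 units further apart.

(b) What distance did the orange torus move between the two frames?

1.8

The orange torus was near (5.5, 2.7) before and (3.7, 2.6) after, so it travelled √(1.8² + 0.1²) ≈ 1.8 units.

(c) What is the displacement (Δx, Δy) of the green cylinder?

(-2.4, -0.4)

The green cylinder started near (8.2, 6.5) and ended near (5.8, 6.1).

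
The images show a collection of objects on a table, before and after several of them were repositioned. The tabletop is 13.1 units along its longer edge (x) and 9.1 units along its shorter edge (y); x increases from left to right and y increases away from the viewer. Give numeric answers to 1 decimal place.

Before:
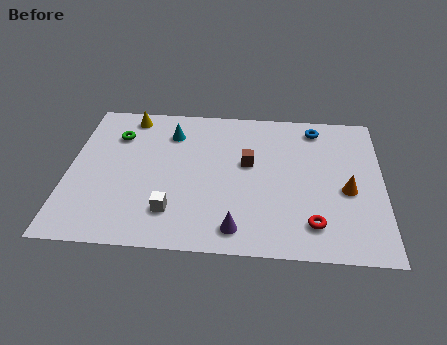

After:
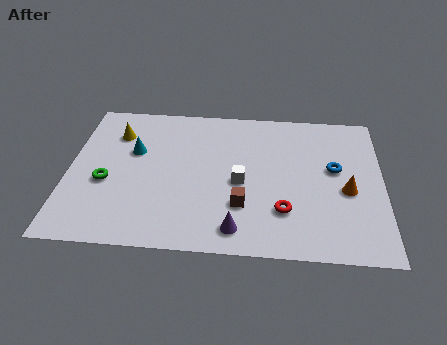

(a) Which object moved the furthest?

the white cube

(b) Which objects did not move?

the orange cone and the purple cone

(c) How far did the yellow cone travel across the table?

1.3

The yellow cone moved from about (2.4, 8.0) to (1.9, 6.8), a distance of √(0.5² + 1.2²) ≈ 1.3.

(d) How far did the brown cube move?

2.6

The brown cube moved from about (7.5, 5.3) to (7.3, 2.7), a distance of √(0.2² + 2.6²) ≈ 2.6.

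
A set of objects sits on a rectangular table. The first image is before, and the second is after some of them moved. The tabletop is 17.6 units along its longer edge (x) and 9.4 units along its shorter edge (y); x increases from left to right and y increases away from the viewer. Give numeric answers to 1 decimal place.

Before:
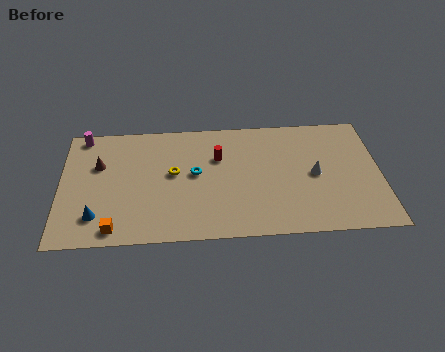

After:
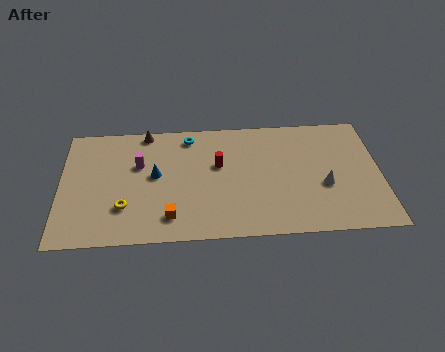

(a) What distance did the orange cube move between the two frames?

3.1

The orange cube was near (3.0, 1.1) before and (6.0, 1.8) after, so it travelled √(3.0² + 0.7²) ≈ 3.1 units.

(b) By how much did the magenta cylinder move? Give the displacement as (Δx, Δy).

(3.1, -2.5)

The magenta cylinder started near (1.2, 8.5) and ended near (4.3, 6.0).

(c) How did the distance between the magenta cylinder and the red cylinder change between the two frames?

-3.4

Before: roughly 7.8 units apart; after: 4.4. That's 3.4 units closer together.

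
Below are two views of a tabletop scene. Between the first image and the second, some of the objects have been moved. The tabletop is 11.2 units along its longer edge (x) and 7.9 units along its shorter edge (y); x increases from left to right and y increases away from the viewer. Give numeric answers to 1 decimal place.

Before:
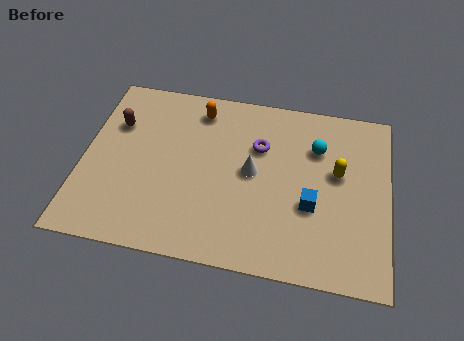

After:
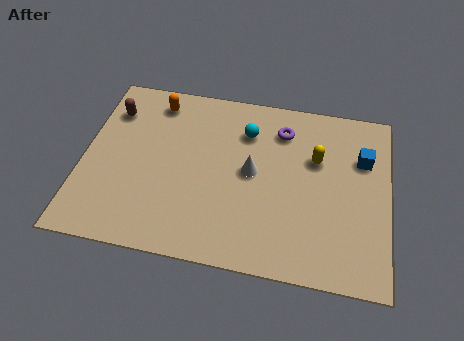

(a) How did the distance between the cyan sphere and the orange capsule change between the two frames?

-1.0

They were about 4.5 units apart before and 3.5 after — 1.0 units closer together.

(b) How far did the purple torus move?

1.2

The purple torus was near (6.4, 5.3) before and (7.2, 6.2) after, so it travelled √(0.8² + 0.9²) ≈ 1.2 units.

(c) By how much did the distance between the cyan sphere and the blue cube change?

+1.7

Before: roughly 2.6 units apart; after: 4.3. That's 1.7 units further apart.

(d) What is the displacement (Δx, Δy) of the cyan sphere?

(-2.6, 0.3)

The cyan sphere started near (8.5, 5.6) and ended near (5.9, 5.9).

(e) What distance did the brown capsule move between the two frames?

0.6

The brown capsule moved from about (1.1, 5.4) to (0.9, 6.0), a distance of √(0.2² + 0.6²) ≈ 0.6.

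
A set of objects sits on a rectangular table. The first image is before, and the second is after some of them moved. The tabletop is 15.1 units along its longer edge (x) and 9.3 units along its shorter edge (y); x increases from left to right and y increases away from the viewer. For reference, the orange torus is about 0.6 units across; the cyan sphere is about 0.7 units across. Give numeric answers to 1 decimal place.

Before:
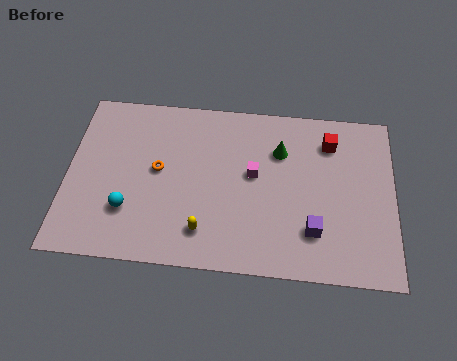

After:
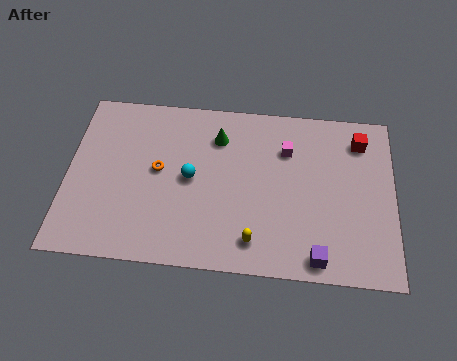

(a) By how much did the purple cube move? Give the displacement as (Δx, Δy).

(0.2, -1.4)

The purple cube started near (11.4, 2.4) and ended near (11.6, 1.0).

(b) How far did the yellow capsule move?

2.3

The yellow capsule was near (6.4, 1.9) before and (8.7, 1.6) after, so it travelled √(2.3² + 0.3²) ≈ 2.3 units.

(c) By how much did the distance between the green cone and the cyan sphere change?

-5.2

Before: roughly 7.9 units apart; after: 2.7. That's 5.2 units closer together.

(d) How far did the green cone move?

2.9

From (9.8, 6.6) to (6.9, 7.1), the green cone covered √(2.9² + 0.5²) ≈ 2.9 units.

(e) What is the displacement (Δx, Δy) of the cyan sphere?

(2.8, 2.0)

The cyan sphere started near (2.9, 2.7) and ended near (5.7, 4.7).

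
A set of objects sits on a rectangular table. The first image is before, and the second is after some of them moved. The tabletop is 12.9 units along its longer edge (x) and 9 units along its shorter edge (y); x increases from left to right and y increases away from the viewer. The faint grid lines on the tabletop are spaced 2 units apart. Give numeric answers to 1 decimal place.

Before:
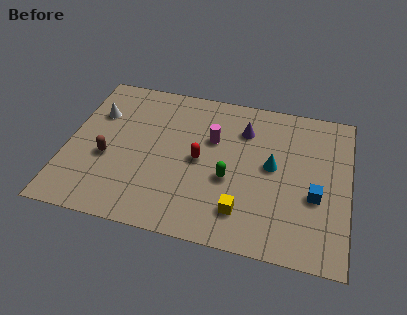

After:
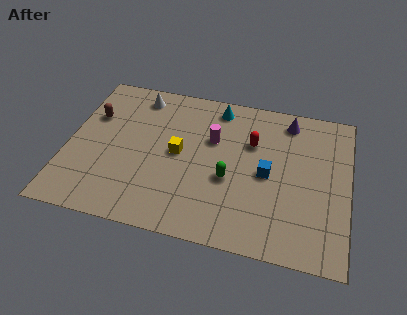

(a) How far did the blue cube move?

2.3

From (11.4, 3.5) to (9.2, 4.3), the blue cube covered √(2.2² + 0.8²) ≈ 2.3 units.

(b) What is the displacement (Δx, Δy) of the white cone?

(1.8, 1.5)

The white cone started near (1.2, 6.2) and ended near (3.0, 7.7).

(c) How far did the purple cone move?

2.2

The purple cone moved from about (8.0, 6.7) to (10.0, 7.7), a distance of √(2.0² + 1.0²) ≈ 2.2.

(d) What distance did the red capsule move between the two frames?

2.8

The red capsule moved from about (6.1, 4.4) to (8.4, 6.0), a distance of √(2.3² + 1.6²) ≈ 2.8.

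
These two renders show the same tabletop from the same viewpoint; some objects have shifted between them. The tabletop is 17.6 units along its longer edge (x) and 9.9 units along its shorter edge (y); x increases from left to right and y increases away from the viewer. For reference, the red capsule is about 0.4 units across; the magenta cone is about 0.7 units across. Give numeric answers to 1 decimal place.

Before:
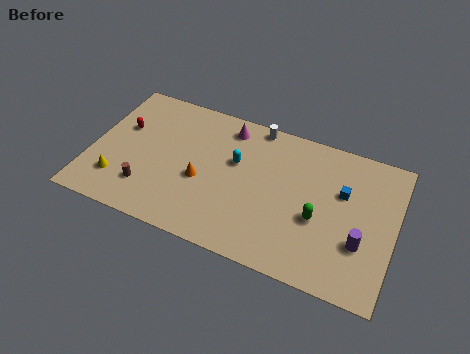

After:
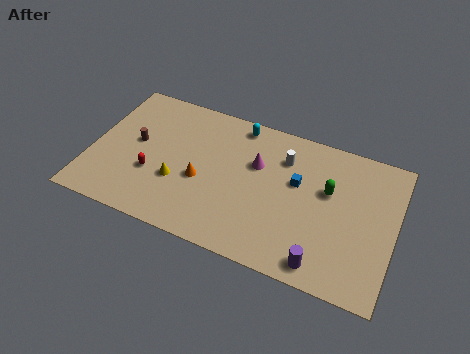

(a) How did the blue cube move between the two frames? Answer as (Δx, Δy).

(-2.6, -0.3)

From the two frames, the blue cube sits at roughly (14.5, 6.3) before and (11.9, 6.0) after.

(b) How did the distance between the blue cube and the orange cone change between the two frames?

-2.6

They were about 8.3 units apart before and 5.7 after — 2.6 units closer together.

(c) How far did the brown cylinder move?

3.2

The brown cylinder moved from about (3.5, 2.4) to (2.5, 5.4), a distance of √(1.0² + 3.0²) ≈ 3.2.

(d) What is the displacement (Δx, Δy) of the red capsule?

(2.1, -2.7)

The red capsule was at about (1.6, 6.2) and moved to about (3.7, 3.5).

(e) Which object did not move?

the orange cone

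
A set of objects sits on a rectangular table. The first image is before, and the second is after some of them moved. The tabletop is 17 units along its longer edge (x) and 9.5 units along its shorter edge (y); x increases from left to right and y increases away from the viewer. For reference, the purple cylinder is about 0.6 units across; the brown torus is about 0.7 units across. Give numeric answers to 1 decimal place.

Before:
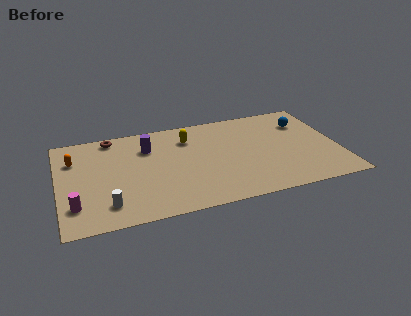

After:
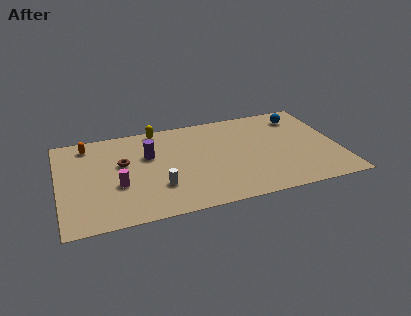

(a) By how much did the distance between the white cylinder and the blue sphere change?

-3.1

The distance was about 13.4 in the first image and 10.3 in the second, so they moved 3.1 units closer together.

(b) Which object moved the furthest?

the white cylinder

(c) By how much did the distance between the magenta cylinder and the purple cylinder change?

-3.3

The distance was about 6.5 in the first image and 3.2 in the second, so they moved 3.3 units closer together.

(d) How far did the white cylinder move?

3.2

The white cylinder moved from about (2.8, 1.9) to (5.9, 2.8), a distance of √(3.1² + 0.9²) ≈ 3.2.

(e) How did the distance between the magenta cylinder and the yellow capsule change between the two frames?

-2.9

Before: roughly 8.6 units apart; after: 5.7. That's 2.9 units closer together.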